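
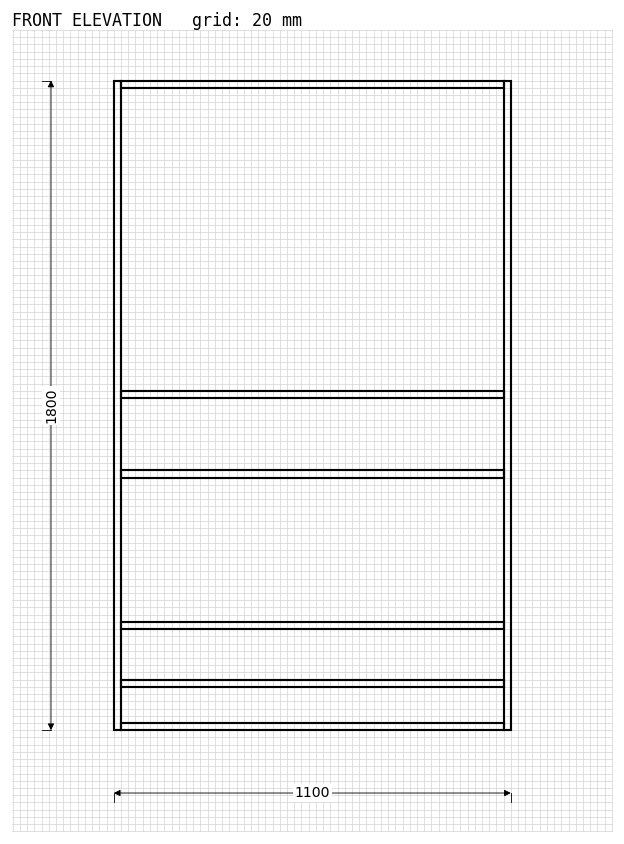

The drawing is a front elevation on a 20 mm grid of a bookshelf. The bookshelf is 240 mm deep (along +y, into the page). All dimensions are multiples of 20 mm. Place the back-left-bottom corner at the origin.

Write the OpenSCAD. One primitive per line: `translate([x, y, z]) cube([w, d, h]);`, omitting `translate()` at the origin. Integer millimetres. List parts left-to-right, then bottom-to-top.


cube([20, 240, 1800]);
translate([20, 0, 0]) cube([1060, 240, 20]);
translate([20, 0, 120]) cube([1060, 240, 20]);
translate([20, 0, 280]) cube([1060, 240, 20]);
translate([20, 0, 700]) cube([1060, 240, 20]);
translate([20, 0, 920]) cube([1060, 240, 20]);
translate([20, 0, 1780]) cube([1060, 240, 20]);
translate([1080, 0, 0]) cube([20, 240, 1800]);


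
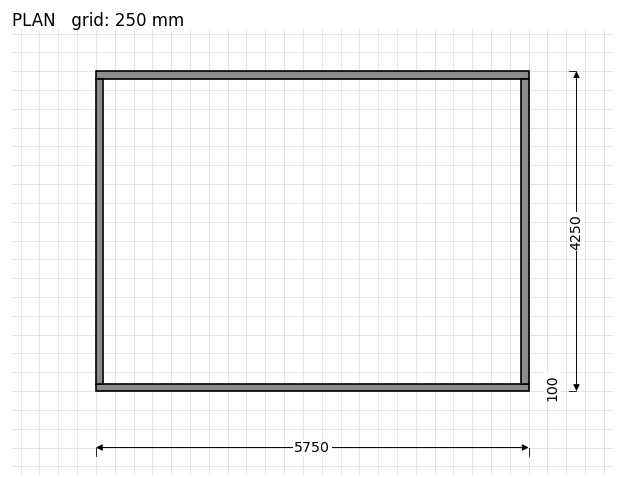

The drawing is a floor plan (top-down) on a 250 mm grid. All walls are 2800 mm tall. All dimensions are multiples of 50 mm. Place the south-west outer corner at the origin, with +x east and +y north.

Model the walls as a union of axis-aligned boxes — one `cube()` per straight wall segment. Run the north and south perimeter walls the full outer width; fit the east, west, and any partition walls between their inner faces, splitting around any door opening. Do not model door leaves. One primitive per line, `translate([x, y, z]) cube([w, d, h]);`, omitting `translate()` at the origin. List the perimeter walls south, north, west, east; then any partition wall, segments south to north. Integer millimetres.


cube([5750, 100, 2800]);
translate([0, 4150, 0]) cube([5750, 100, 2800]);
translate([0, 100, 0]) cube([100, 4050, 2800]);
translate([5650, 100, 0]) cube([100, 4050, 2800]);


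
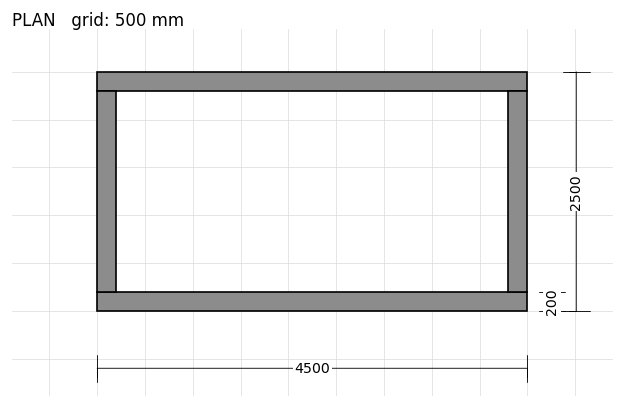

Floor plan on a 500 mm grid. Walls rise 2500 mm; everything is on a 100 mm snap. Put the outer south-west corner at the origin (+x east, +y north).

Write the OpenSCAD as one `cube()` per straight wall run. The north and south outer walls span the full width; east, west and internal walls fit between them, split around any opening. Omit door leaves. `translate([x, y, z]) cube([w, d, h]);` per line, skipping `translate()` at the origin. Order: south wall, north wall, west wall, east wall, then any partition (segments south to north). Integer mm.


cube([4500, 200, 2500]);
translate([0, 2300, 0]) cube([4500, 200, 2500]);
translate([0, 200, 0]) cube([200, 2100, 2500]);
translate([4300, 200, 0]) cube([200, 2100, 2500]);


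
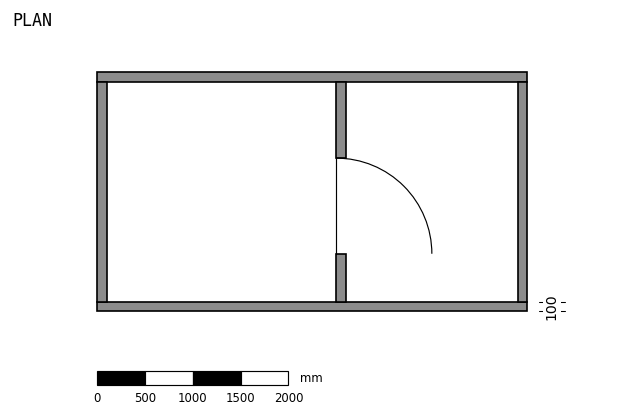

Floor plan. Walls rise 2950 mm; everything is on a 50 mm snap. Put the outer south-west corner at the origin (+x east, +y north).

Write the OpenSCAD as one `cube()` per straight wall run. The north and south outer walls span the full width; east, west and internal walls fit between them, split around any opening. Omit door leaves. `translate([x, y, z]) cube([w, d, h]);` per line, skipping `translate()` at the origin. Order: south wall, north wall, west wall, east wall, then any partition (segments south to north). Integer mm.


cube([4500, 100, 2950]);
translate([0, 2400, 0]) cube([4500, 100, 2950]);
translate([0, 100, 0]) cube([100, 2300, 2950]);
translate([4400, 100, 0]) cube([100, 2300, 2950]);
translate([2500, 100, 0]) cube([100, 500, 2950]);
translate([2500, 1600, 0]) cube([100, 800, 2950]);


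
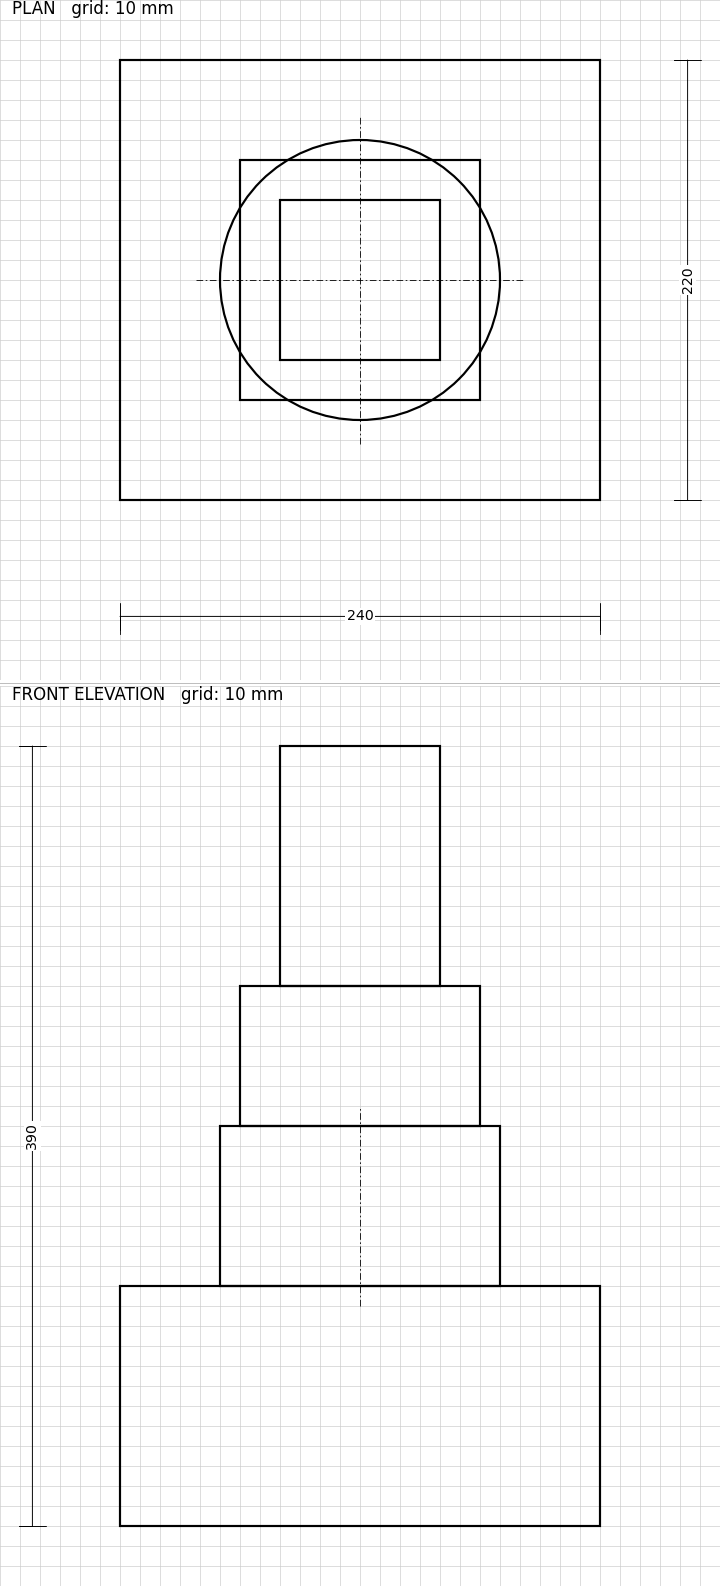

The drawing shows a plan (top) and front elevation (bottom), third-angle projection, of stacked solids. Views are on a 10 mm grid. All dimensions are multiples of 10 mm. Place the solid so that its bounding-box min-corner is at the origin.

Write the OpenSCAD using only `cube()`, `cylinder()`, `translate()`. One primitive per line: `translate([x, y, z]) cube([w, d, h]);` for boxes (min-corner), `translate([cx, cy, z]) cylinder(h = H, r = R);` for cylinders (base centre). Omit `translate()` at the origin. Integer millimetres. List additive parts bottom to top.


cube([240, 220, 120]);
translate([120, 110, 120]) cylinder(h = 80, r = 70);
translate([60, 50, 200]) cube([120, 120, 70]);
translate([80, 70, 270]) cube([80, 80, 120]);


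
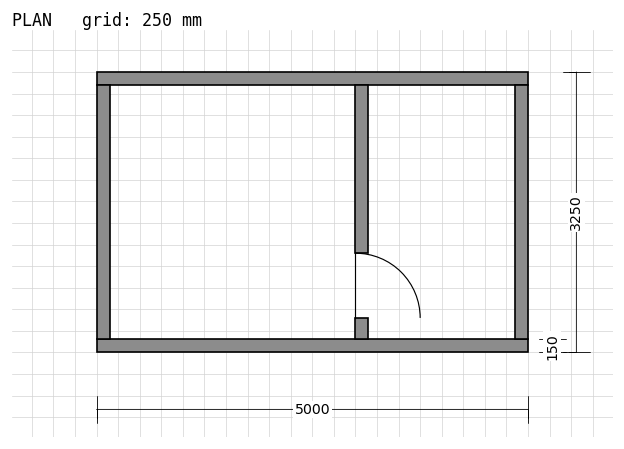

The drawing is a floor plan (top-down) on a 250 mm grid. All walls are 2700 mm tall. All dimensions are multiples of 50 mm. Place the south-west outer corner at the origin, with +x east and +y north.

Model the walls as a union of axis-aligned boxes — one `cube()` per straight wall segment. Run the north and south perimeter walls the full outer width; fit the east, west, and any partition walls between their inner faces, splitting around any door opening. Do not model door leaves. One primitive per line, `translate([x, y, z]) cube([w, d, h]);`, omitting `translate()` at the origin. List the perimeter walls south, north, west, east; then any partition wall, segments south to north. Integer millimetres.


cube([5000, 150, 2700]);
translate([0, 3100, 0]) cube([5000, 150, 2700]);
translate([0, 150, 0]) cube([150, 2950, 2700]);
translate([4850, 150, 0]) cube([150, 2950, 2700]);
translate([3000, 150, 0]) cube([150, 250, 2700]);
translate([3000, 1150, 0]) cube([150, 1950, 2700]);


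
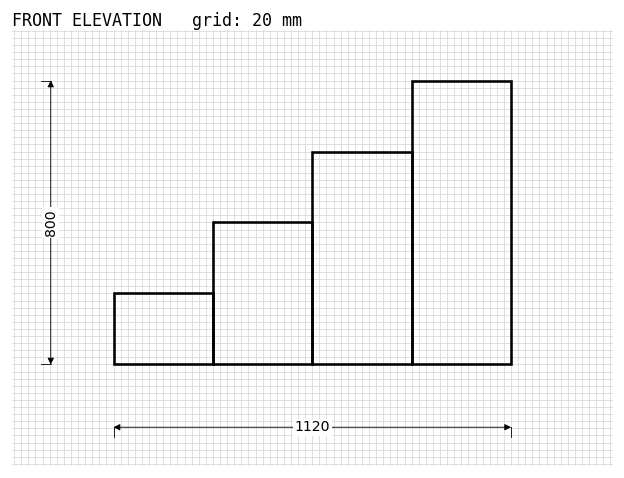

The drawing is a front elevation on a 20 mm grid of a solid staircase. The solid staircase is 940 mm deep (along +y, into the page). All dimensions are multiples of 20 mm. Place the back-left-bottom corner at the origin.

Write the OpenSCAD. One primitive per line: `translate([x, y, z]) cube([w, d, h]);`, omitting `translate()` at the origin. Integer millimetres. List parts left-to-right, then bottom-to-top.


cube([280, 940, 200]);
translate([280, 0, 0]) cube([280, 940, 400]);
translate([560, 0, 0]) cube([280, 940, 600]);
translate([840, 0, 0]) cube([280, 940, 800]);


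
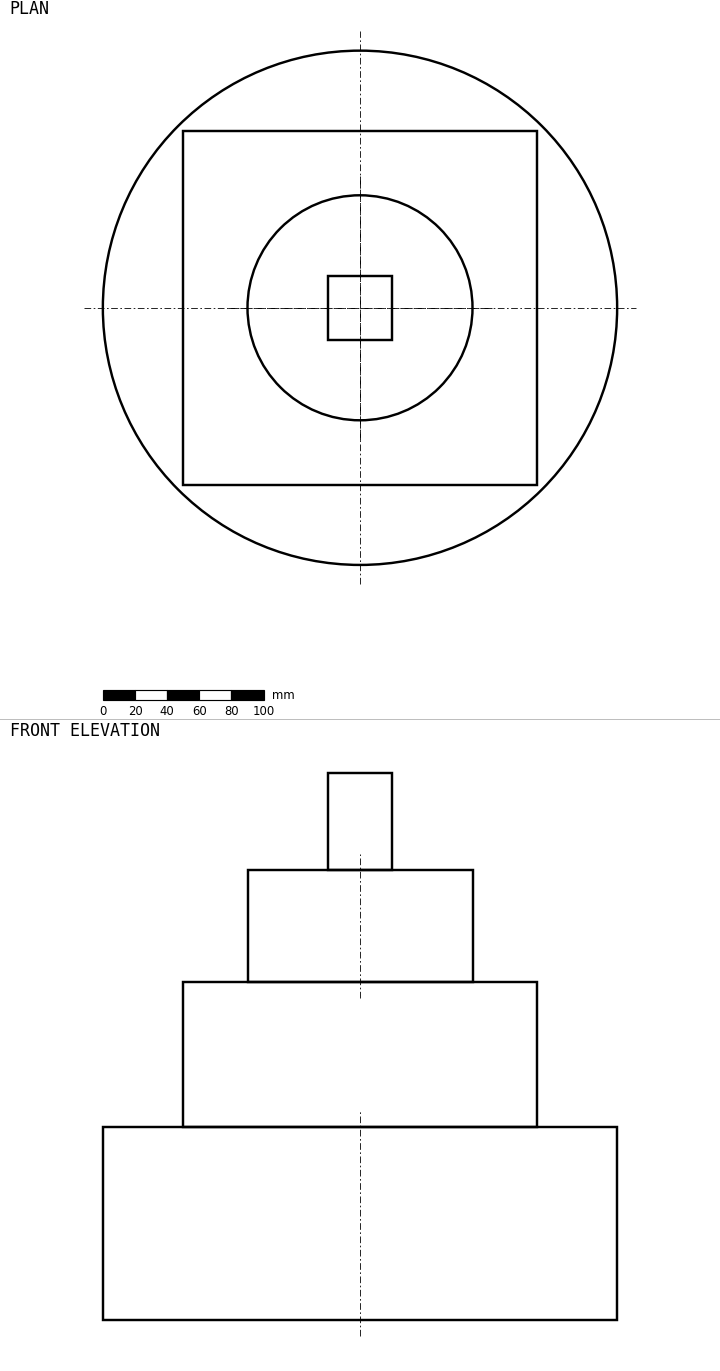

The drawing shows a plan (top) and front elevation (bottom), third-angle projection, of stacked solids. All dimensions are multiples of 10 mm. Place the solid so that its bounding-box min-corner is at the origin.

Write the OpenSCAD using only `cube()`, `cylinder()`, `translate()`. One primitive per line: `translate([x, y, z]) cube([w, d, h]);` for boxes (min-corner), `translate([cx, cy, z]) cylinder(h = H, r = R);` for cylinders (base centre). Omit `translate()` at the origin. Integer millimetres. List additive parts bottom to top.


translate([160, 160, 0]) cylinder(h = 120, r = 160);
translate([50, 50, 120]) cube([220, 220, 90]);
translate([160, 160, 210]) cylinder(h = 70, r = 70);
translate([140, 140, 280]) cube([40, 40, 60]);


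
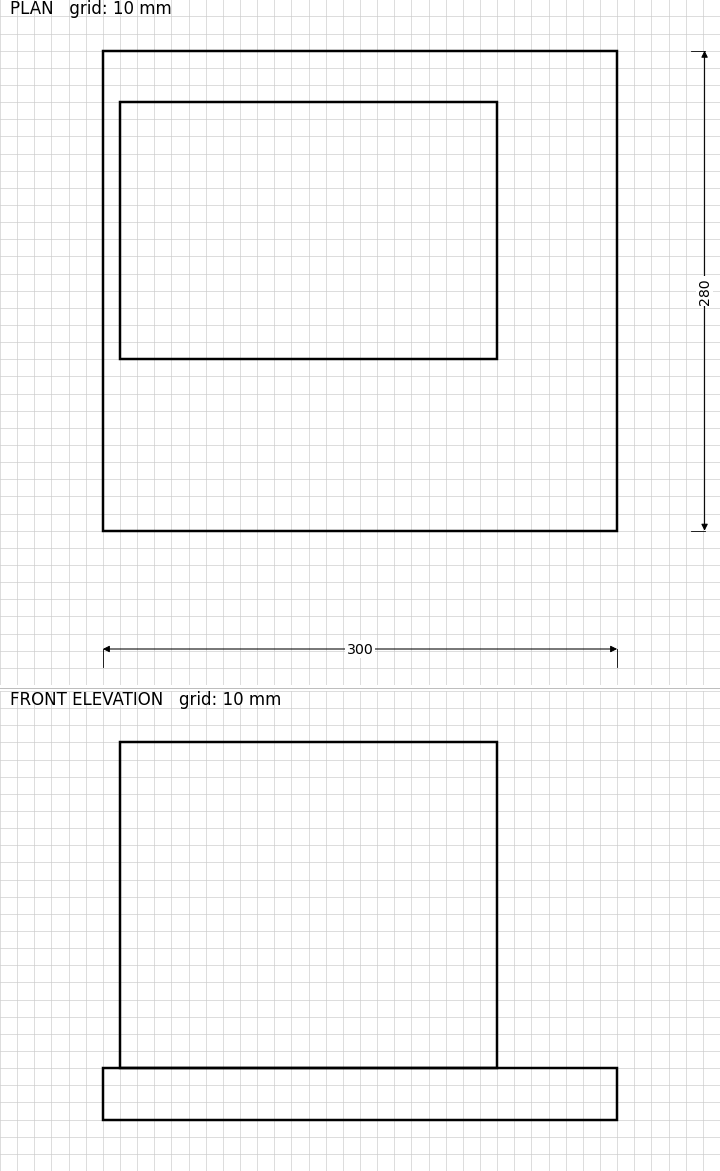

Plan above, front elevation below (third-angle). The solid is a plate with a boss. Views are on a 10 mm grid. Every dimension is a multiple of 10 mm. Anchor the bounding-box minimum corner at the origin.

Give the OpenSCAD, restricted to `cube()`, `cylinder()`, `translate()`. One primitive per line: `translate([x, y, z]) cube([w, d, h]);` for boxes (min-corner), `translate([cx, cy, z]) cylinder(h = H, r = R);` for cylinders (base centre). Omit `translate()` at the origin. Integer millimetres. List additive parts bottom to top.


cube([300, 280, 30]);
translate([10, 100, 30]) cube([220, 150, 190]);


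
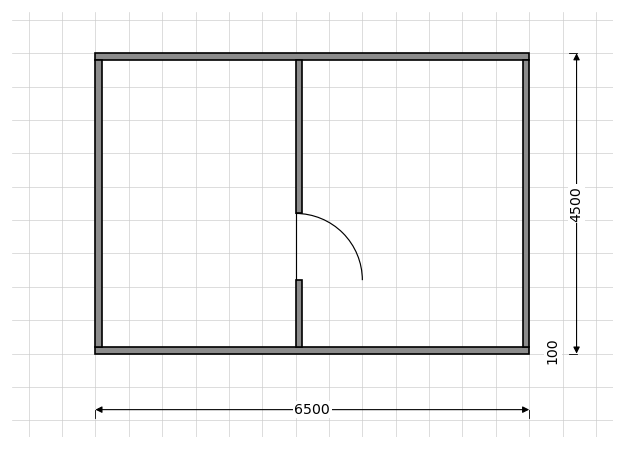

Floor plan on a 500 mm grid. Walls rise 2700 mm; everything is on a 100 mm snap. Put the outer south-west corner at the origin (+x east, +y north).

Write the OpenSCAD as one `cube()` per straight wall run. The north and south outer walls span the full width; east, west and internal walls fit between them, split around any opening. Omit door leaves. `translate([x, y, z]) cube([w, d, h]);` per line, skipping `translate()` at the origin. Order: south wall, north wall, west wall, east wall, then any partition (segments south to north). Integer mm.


cube([6500, 100, 2700]);
translate([0, 4400, 0]) cube([6500, 100, 2700]);
translate([0, 100, 0]) cube([100, 4300, 2700]);
translate([6400, 100, 0]) cube([100, 4300, 2700]);
translate([3000, 100, 0]) cube([100, 1000, 2700]);
translate([3000, 2100, 0]) cube([100, 2300, 2700]);


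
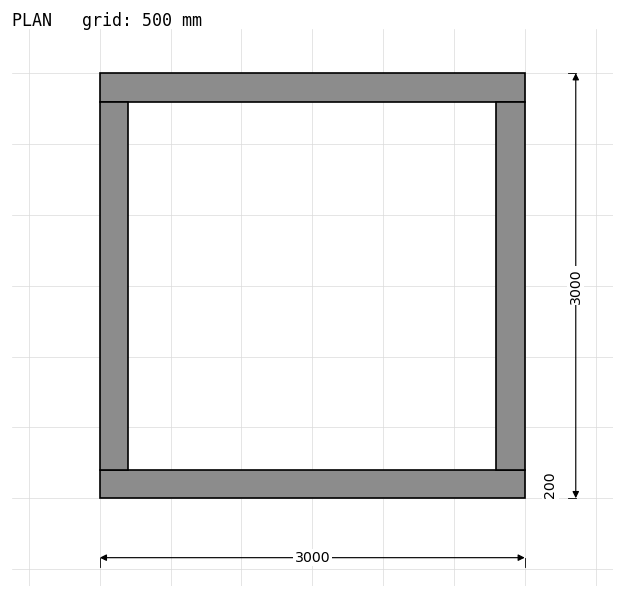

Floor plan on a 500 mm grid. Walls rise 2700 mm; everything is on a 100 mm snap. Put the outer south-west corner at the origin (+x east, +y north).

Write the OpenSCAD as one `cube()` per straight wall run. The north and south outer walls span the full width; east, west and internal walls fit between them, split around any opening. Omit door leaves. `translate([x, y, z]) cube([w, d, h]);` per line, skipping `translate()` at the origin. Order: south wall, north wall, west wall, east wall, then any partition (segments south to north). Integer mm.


cube([3000, 200, 2700]);
translate([0, 2800, 0]) cube([3000, 200, 2700]);
translate([0, 200, 0]) cube([200, 2600, 2700]);
translate([2800, 200, 0]) cube([200, 2600, 2700]);


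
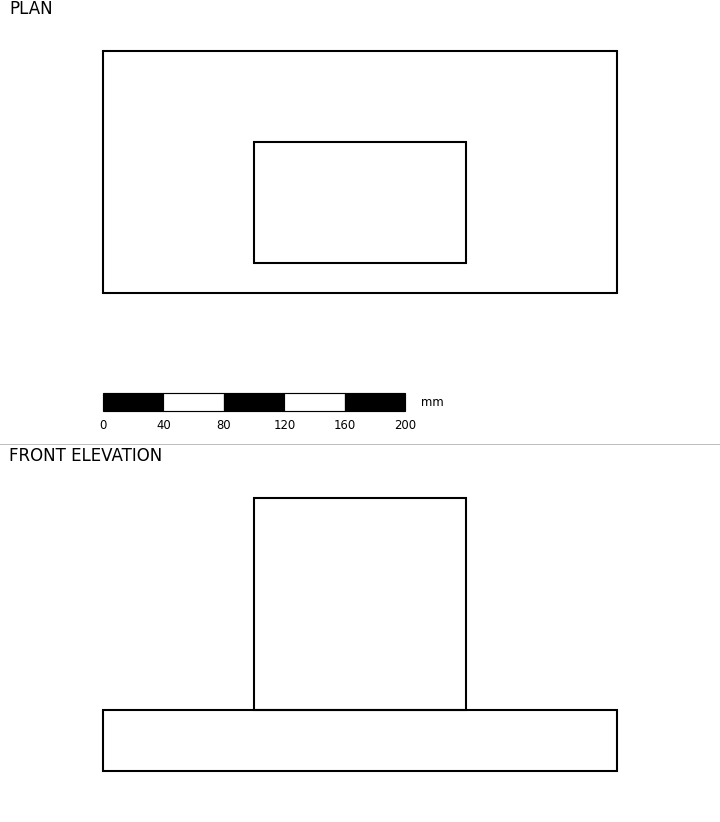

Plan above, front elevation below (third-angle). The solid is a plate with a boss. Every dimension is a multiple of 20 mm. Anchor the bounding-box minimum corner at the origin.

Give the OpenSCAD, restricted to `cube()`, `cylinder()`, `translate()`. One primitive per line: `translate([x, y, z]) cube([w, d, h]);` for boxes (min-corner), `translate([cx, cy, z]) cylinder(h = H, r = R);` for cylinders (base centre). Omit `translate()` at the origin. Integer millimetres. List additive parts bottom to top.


cube([340, 160, 40]);
translate([100, 20, 40]) cube([140, 80, 140]);


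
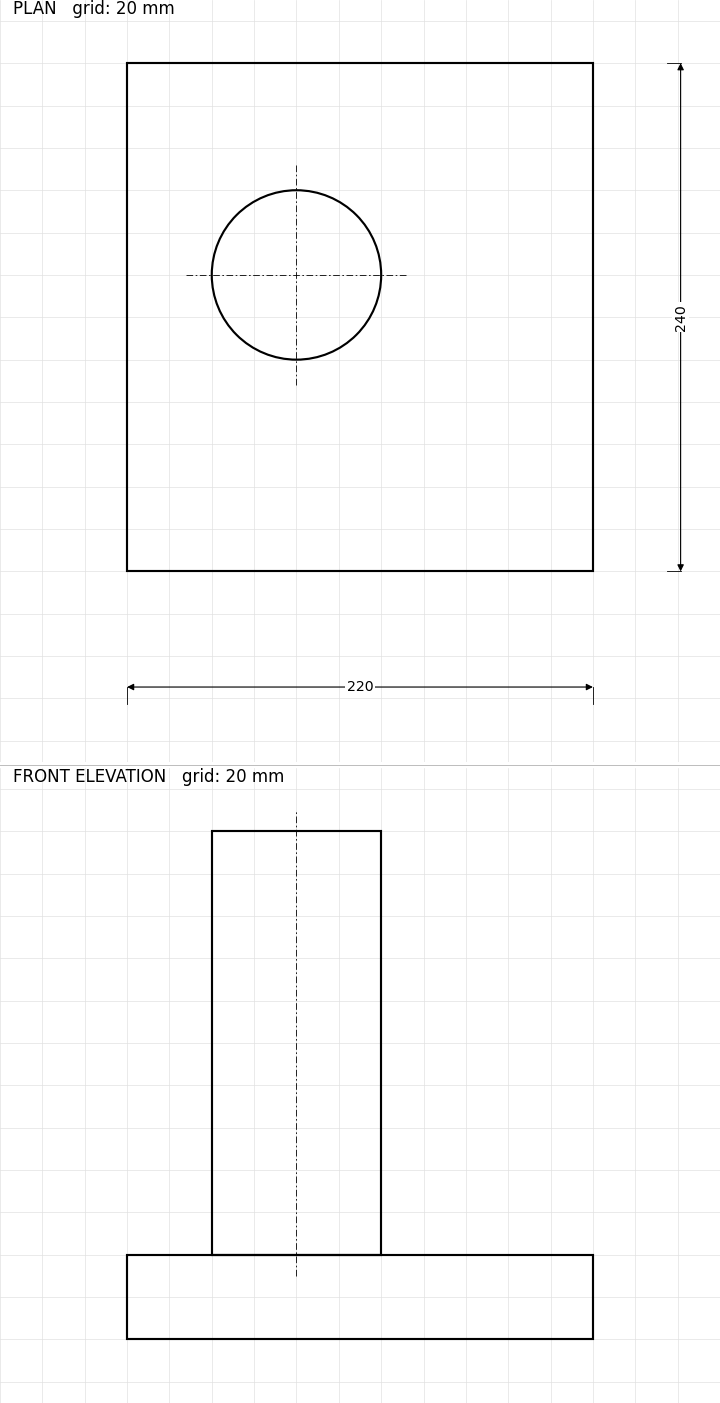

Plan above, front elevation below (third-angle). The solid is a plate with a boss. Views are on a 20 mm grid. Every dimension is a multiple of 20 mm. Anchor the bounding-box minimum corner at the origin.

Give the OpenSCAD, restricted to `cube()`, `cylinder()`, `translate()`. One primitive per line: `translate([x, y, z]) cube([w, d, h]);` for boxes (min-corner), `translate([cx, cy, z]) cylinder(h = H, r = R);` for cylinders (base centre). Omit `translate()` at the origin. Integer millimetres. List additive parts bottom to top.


cube([220, 240, 40]);
translate([80, 140, 40]) cylinder(h = 200, r = 40);


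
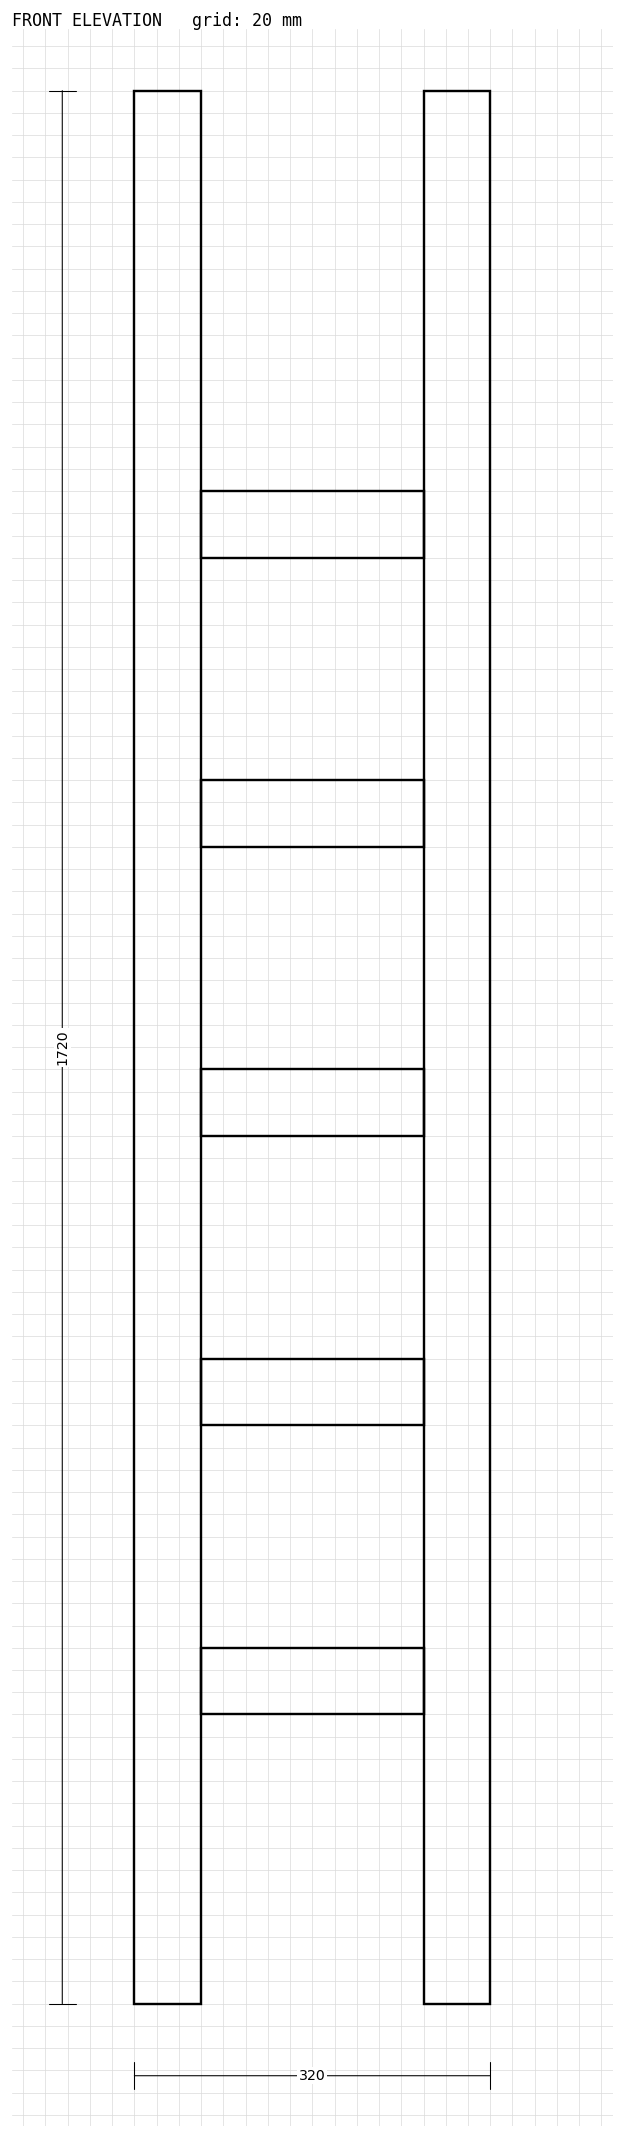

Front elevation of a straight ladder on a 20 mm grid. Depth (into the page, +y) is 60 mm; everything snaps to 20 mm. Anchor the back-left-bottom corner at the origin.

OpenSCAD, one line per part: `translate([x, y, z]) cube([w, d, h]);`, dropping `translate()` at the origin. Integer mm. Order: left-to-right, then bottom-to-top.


cube([60, 60, 1720]);
translate([60, 0, 260]) cube([200, 60, 60]);
translate([60, 0, 520]) cube([200, 60, 60]);
translate([60, 0, 780]) cube([200, 60, 60]);
translate([60, 0, 1040]) cube([200, 60, 60]);
translate([60, 0, 1300]) cube([200, 60, 60]);
translate([260, 0, 0]) cube([60, 60, 1720]);


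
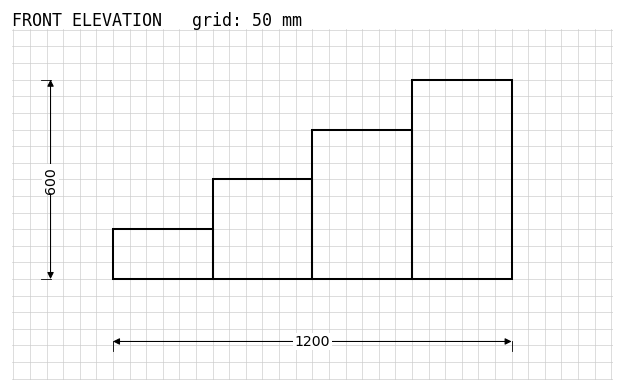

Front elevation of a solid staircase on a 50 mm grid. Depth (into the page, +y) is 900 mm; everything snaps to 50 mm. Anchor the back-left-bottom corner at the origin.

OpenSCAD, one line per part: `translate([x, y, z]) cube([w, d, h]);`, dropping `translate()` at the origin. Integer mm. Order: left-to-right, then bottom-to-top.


cube([300, 900, 150]);
translate([300, 0, 0]) cube([300, 900, 300]);
translate([600, 0, 0]) cube([300, 900, 450]);
translate([900, 0, 0]) cube([300, 900, 600]);


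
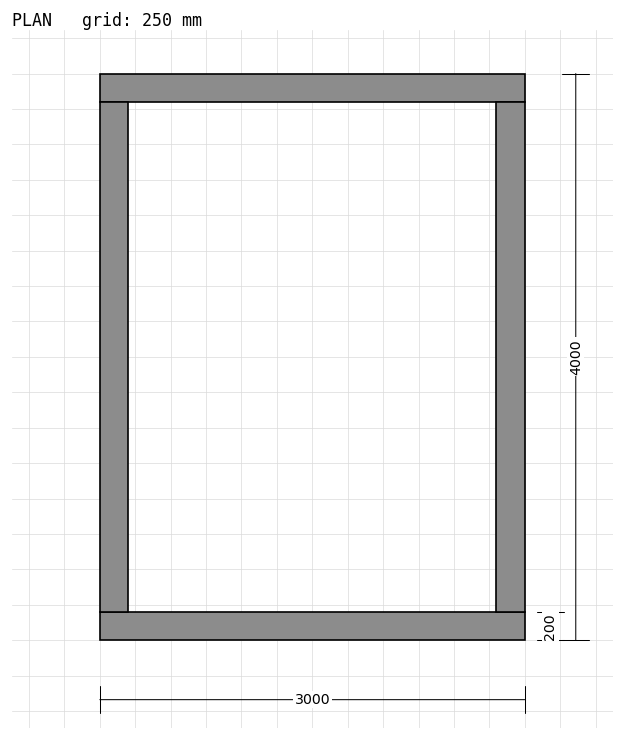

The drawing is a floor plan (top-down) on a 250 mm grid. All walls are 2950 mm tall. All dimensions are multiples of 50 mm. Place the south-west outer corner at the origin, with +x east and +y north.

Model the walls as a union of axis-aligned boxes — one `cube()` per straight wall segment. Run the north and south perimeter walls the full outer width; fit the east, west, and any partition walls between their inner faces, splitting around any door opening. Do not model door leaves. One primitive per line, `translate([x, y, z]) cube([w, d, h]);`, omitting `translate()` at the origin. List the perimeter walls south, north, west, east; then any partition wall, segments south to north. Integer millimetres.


cube([3000, 200, 2950]);
translate([0, 3800, 0]) cube([3000, 200, 2950]);
translate([0, 200, 0]) cube([200, 3600, 2950]);
translate([2800, 200, 0]) cube([200, 3600, 2950]);


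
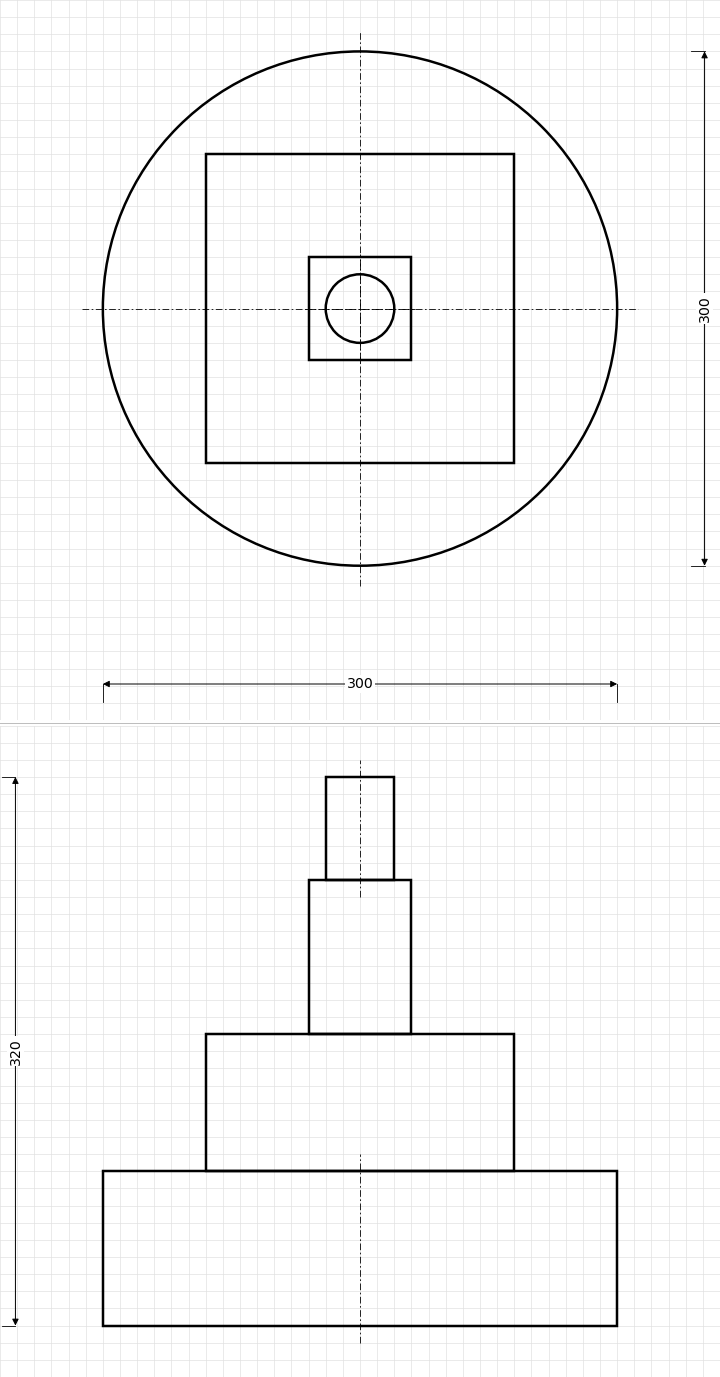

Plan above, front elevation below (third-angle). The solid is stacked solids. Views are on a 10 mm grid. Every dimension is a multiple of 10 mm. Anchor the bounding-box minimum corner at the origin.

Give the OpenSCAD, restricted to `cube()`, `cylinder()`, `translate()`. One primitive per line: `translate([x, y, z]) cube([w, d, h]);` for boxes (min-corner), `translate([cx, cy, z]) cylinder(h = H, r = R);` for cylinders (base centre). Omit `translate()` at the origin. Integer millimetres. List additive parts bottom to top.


translate([150, 150, 0]) cylinder(h = 90, r = 150);
translate([60, 60, 90]) cube([180, 180, 80]);
translate([120, 120, 170]) cube([60, 60, 90]);
translate([150, 150, 260]) cylinder(h = 60, r = 20);


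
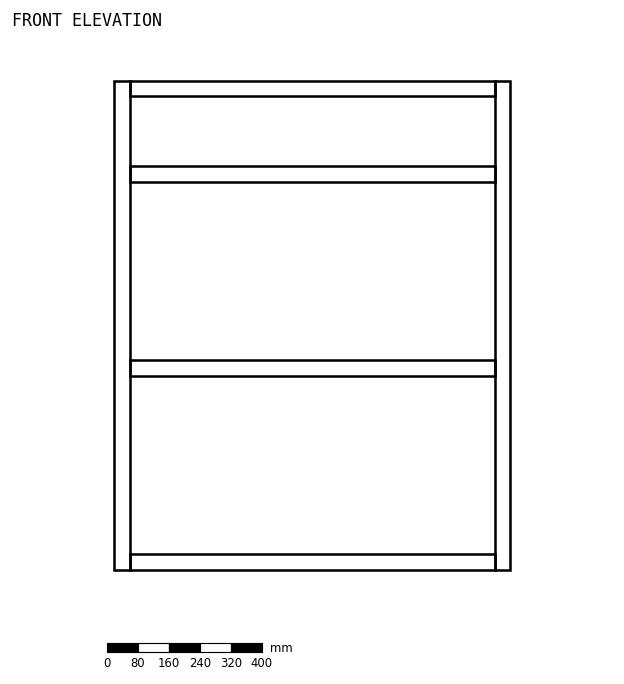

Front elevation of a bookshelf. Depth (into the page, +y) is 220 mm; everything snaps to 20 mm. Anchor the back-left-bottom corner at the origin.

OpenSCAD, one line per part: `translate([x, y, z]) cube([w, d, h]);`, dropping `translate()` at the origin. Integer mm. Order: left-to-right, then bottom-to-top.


cube([40, 220, 1260]);
translate([40, 0, 0]) cube([940, 220, 40]);
translate([40, 0, 500]) cube([940, 220, 40]);
translate([40, 0, 1000]) cube([940, 220, 40]);
translate([40, 0, 1220]) cube([940, 220, 40]);
translate([980, 0, 0]) cube([40, 220, 1260]);


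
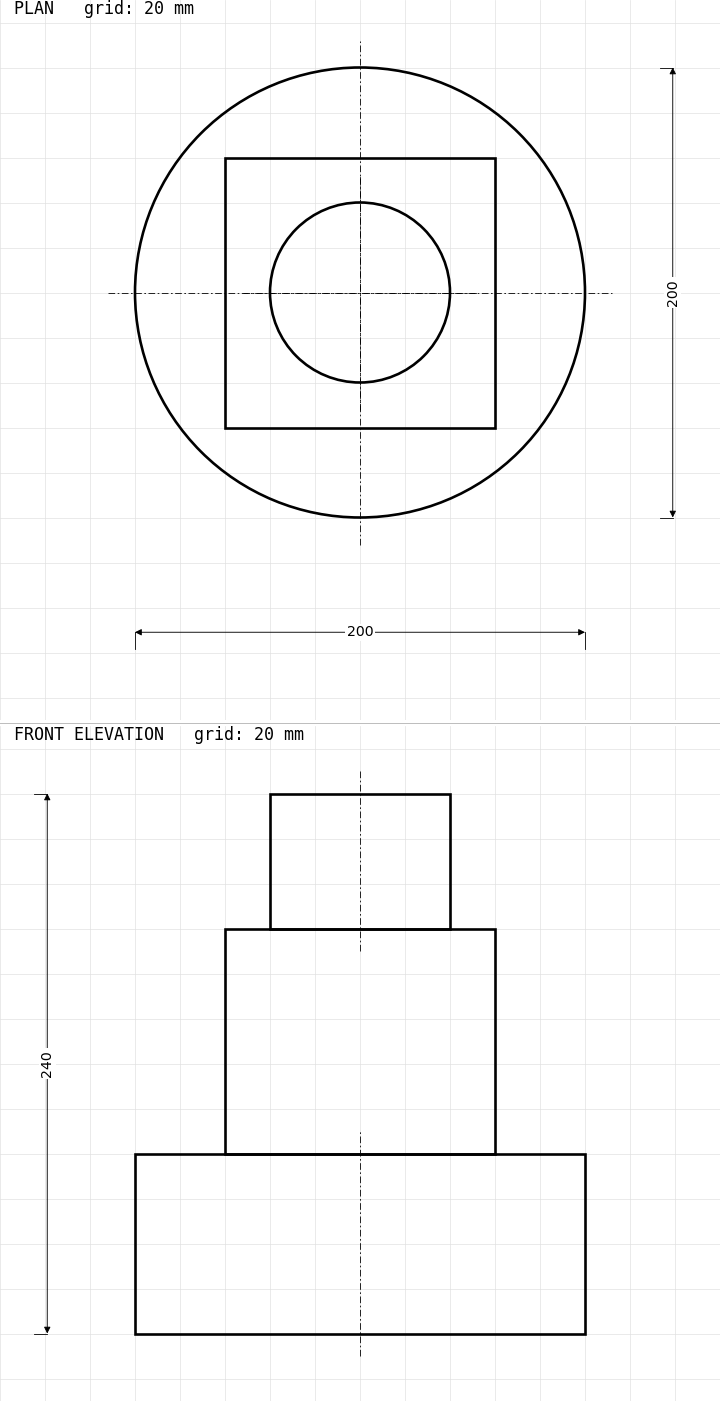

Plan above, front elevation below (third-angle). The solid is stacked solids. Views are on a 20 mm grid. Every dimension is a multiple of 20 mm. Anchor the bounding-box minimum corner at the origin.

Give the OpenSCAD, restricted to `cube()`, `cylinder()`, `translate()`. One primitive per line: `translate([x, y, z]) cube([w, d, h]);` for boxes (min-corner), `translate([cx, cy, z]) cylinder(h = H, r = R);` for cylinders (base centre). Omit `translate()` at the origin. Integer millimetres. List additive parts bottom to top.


translate([100, 100, 0]) cylinder(h = 80, r = 100);
translate([40, 40, 80]) cube([120, 120, 100]);
translate([100, 100, 180]) cylinder(h = 60, r = 40);


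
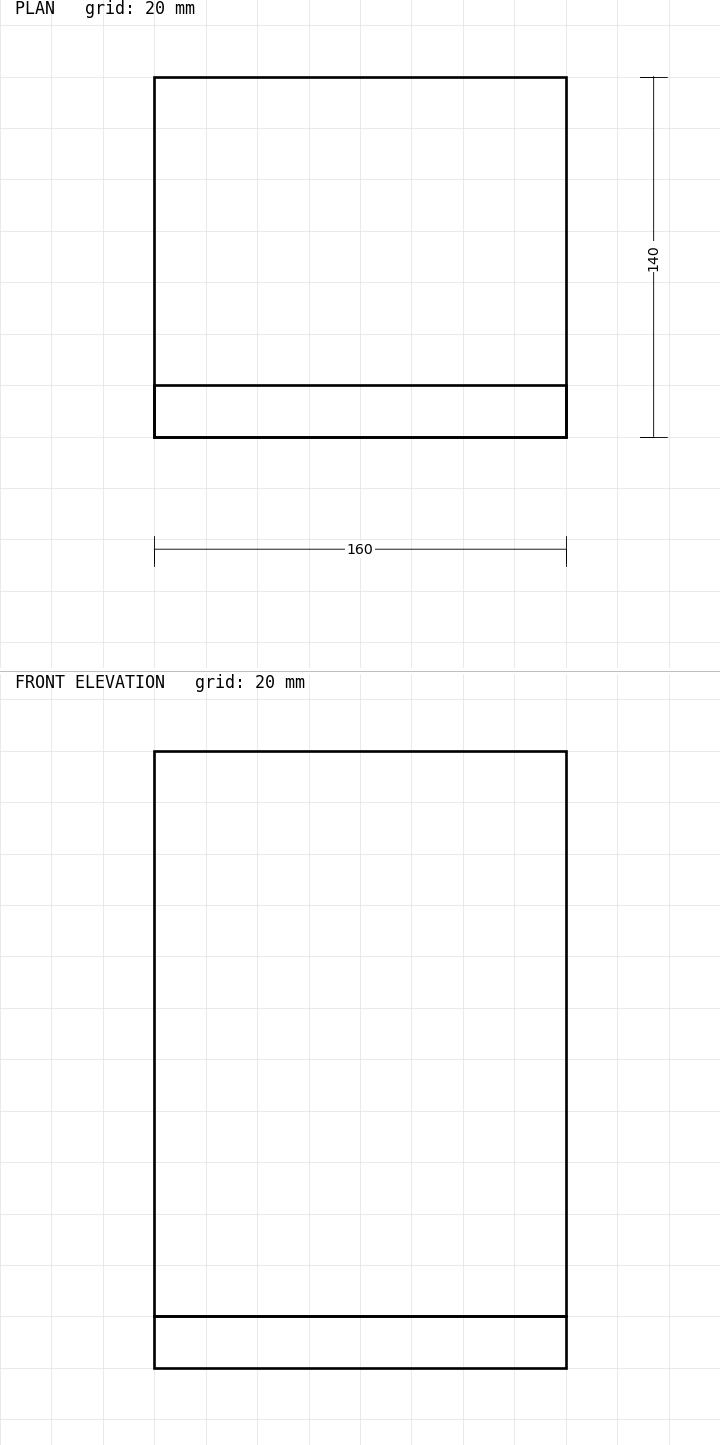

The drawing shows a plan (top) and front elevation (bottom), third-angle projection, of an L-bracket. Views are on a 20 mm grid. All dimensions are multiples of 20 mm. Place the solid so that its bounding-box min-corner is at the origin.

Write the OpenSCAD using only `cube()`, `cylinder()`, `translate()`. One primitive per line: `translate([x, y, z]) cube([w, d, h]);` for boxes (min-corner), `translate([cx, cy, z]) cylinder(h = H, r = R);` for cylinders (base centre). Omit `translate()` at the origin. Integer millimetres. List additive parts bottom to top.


cube([160, 140, 20]);
translate([0, 0, 20]) cube([160, 20, 220]);


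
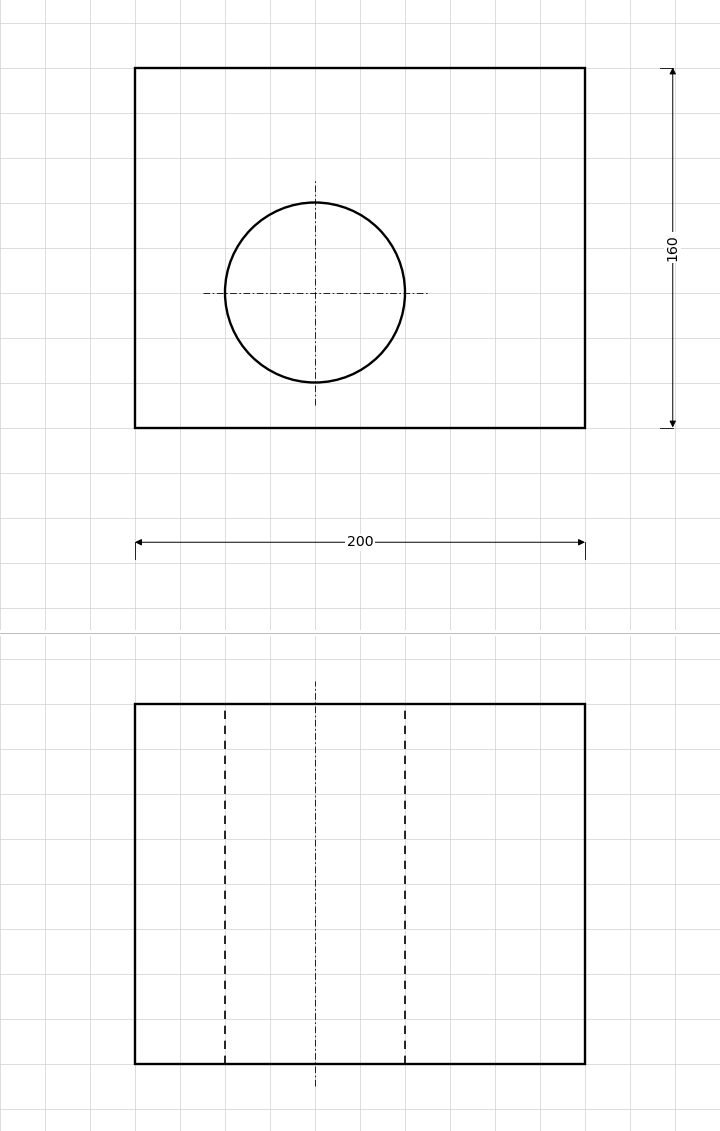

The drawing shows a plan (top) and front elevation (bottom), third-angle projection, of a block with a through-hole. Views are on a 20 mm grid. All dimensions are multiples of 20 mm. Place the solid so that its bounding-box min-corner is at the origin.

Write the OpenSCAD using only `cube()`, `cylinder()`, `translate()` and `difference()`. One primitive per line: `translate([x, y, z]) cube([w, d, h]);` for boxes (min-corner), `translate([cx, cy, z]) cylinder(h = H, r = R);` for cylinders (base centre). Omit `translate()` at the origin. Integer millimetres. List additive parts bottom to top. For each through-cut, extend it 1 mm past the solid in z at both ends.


difference() {
  cube([200, 160, 160]);
  translate([80, 60, -1]) cylinder(h = 162, r = 40);
}


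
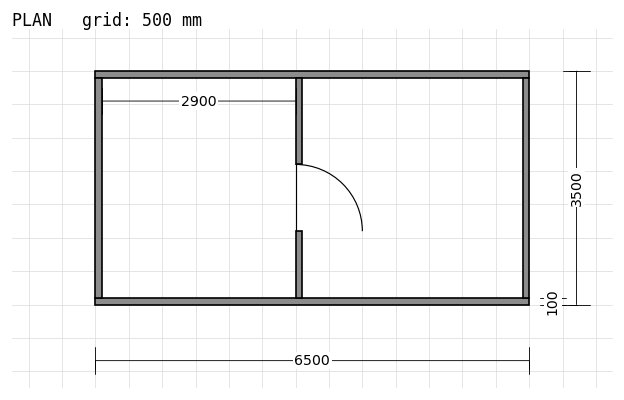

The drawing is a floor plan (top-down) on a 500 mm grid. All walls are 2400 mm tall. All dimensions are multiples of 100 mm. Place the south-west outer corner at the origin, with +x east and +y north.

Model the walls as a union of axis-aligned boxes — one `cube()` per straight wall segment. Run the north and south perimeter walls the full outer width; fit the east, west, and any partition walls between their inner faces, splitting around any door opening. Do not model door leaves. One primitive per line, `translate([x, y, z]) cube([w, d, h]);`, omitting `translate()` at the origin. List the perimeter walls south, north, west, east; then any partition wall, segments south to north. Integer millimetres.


cube([6500, 100, 2400]);
translate([0, 3400, 0]) cube([6500, 100, 2400]);
translate([0, 100, 0]) cube([100, 3300, 2400]);
translate([6400, 100, 0]) cube([100, 3300, 2400]);
translate([3000, 100, 0]) cube([100, 1000, 2400]);
translate([3000, 2100, 0]) cube([100, 1300, 2400]);


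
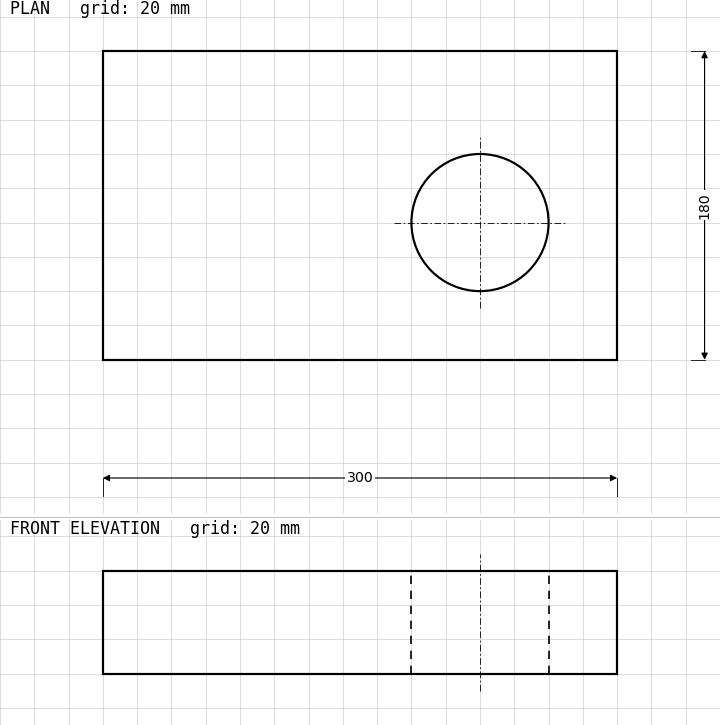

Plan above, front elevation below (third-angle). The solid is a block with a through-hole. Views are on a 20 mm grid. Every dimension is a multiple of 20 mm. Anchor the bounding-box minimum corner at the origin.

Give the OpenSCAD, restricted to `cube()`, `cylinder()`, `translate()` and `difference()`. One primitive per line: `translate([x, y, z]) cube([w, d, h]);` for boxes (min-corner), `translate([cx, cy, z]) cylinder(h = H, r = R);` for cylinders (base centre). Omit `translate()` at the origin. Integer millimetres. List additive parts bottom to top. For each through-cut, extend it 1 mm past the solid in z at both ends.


difference() {
  cube([300, 180, 60]);
  translate([220, 80, -1]) cylinder(h = 62, r = 40);
}


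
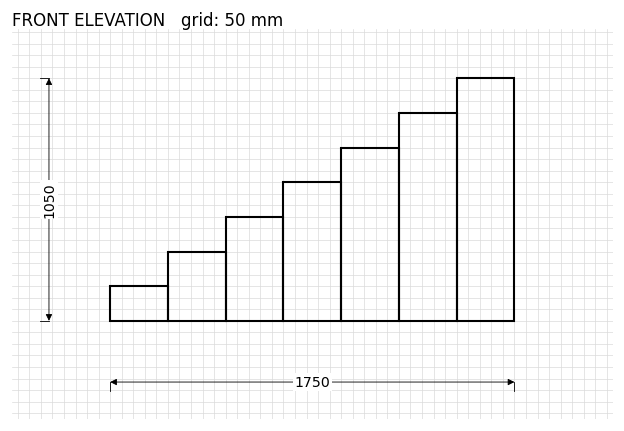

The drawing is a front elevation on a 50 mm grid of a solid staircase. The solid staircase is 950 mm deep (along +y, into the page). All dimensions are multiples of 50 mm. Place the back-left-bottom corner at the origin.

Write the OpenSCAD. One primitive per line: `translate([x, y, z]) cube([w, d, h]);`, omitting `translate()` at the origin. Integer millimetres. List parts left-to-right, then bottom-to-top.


cube([250, 950, 150]);
translate([250, 0, 0]) cube([250, 950, 300]);
translate([500, 0, 0]) cube([250, 950, 450]);
translate([750, 0, 0]) cube([250, 950, 600]);
translate([1000, 0, 0]) cube([250, 950, 750]);
translate([1250, 0, 0]) cube([250, 950, 900]);
translate([1500, 0, 0]) cube([250, 950, 1050]);


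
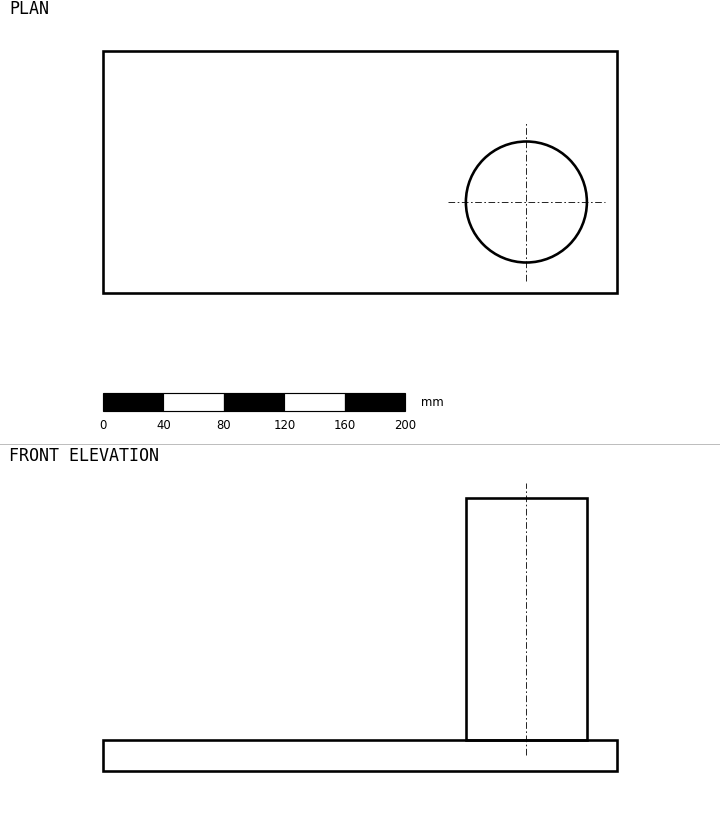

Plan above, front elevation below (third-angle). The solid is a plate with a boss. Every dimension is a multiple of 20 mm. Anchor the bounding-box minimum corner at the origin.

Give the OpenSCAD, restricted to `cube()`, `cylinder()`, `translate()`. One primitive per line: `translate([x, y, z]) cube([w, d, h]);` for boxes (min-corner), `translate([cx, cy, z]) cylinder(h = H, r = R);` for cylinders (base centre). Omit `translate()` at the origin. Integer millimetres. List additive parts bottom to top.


cube([340, 160, 20]);
translate([280, 60, 20]) cylinder(h = 160, r = 40);


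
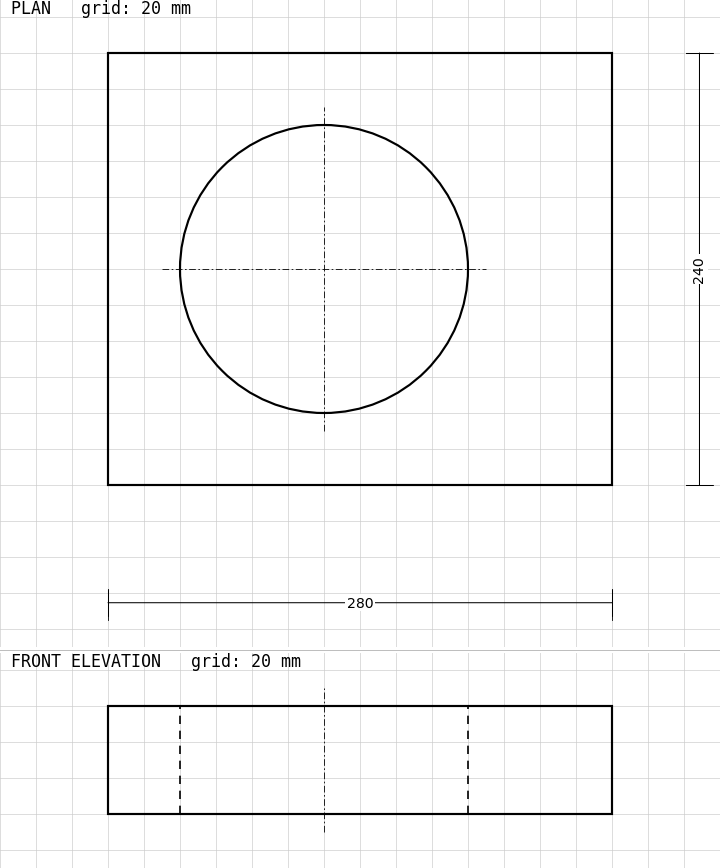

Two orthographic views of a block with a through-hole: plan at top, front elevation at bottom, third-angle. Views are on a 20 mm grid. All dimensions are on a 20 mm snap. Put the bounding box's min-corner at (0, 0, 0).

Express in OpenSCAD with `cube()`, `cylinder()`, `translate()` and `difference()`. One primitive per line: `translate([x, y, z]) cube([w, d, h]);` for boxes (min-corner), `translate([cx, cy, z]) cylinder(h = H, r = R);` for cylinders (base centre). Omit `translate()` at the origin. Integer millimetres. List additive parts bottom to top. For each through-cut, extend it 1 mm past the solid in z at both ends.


difference() {
  cube([280, 240, 60]);
  translate([120, 120, -1]) cylinder(h = 62, r = 80);
}


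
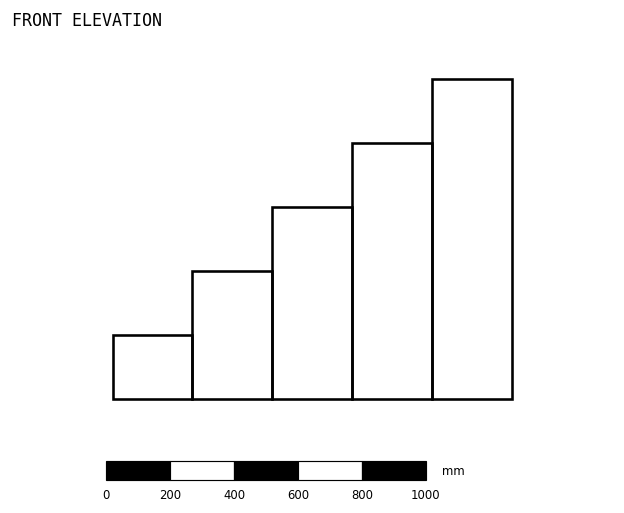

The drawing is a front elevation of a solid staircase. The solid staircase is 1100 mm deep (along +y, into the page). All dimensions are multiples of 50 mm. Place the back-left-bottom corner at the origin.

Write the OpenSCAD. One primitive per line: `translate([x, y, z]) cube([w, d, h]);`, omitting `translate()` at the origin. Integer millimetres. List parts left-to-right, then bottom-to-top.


cube([250, 1100, 200]);
translate([250, 0, 0]) cube([250, 1100, 400]);
translate([500, 0, 0]) cube([250, 1100, 600]);
translate([750, 0, 0]) cube([250, 1100, 800]);
translate([1000, 0, 0]) cube([250, 1100, 1000]);


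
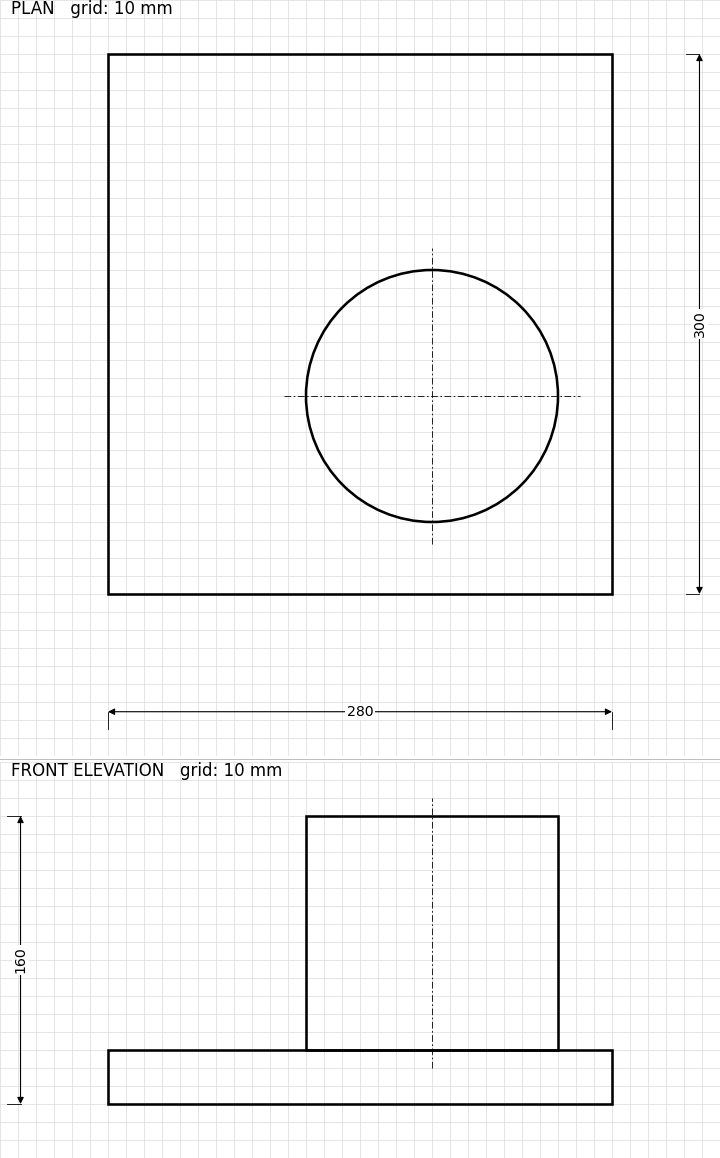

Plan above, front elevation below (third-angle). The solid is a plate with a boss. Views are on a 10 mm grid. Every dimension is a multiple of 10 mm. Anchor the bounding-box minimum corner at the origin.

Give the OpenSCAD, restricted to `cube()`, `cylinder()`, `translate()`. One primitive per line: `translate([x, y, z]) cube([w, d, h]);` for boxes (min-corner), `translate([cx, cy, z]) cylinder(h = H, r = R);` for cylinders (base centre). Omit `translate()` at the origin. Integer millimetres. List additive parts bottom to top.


cube([280, 300, 30]);
translate([180, 110, 30]) cylinder(h = 130, r = 70);


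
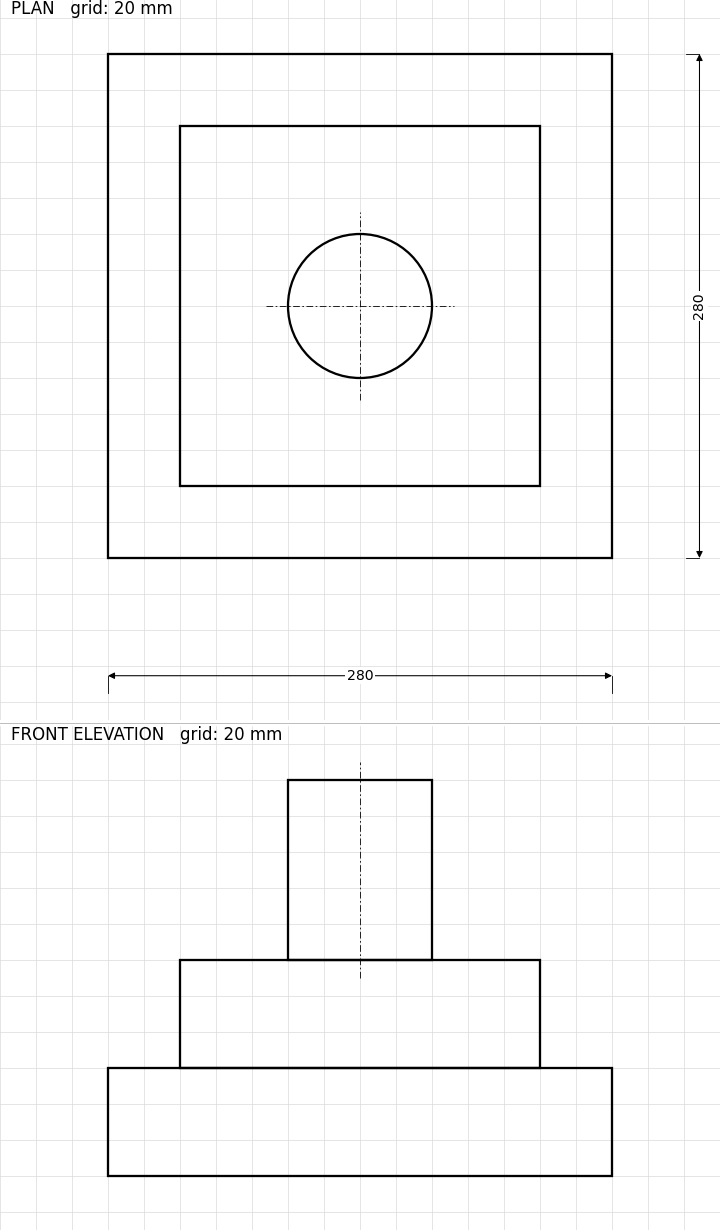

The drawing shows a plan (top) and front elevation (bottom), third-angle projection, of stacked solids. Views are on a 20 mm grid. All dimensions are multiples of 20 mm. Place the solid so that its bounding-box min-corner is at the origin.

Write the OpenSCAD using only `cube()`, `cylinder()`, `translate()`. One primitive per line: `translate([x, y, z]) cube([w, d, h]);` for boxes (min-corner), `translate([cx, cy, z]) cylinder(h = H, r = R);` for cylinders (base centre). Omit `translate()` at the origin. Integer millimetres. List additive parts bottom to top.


cube([280, 280, 60]);
translate([40, 40, 60]) cube([200, 200, 60]);
translate([140, 140, 120]) cylinder(h = 100, r = 40);


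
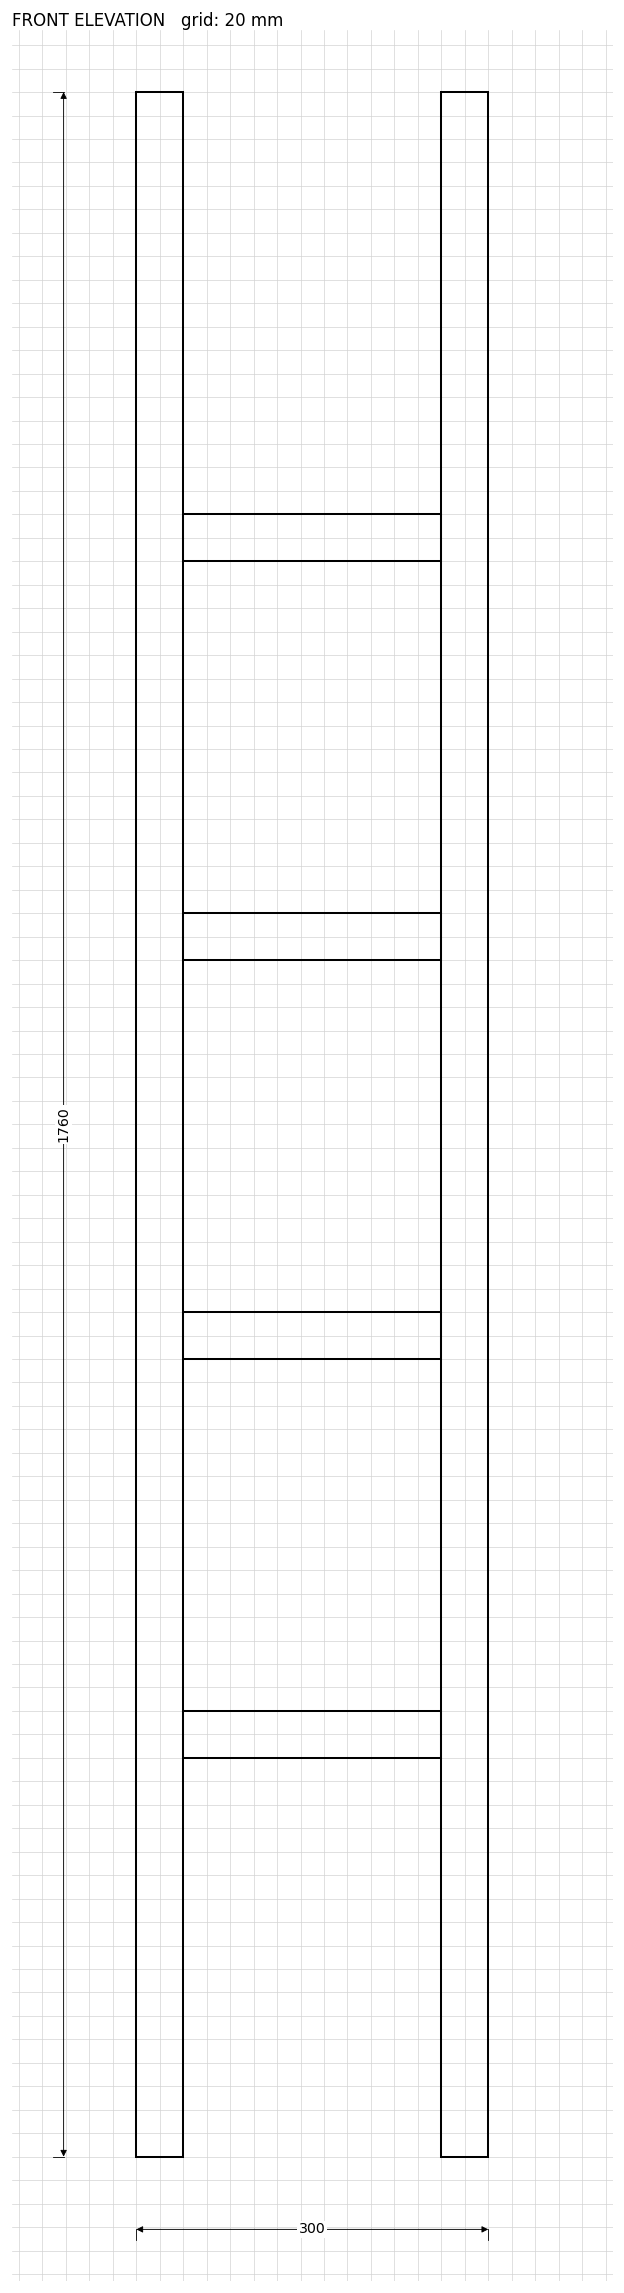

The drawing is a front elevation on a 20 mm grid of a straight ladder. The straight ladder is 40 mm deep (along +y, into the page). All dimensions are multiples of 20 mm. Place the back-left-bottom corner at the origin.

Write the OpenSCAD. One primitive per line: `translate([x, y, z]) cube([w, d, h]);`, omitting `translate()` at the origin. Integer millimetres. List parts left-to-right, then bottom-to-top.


cube([40, 40, 1760]);
translate([40, 0, 340]) cube([220, 40, 40]);
translate([40, 0, 680]) cube([220, 40, 40]);
translate([40, 0, 1020]) cube([220, 40, 40]);
translate([40, 0, 1360]) cube([220, 40, 40]);
translate([260, 0, 0]) cube([40, 40, 1760]);


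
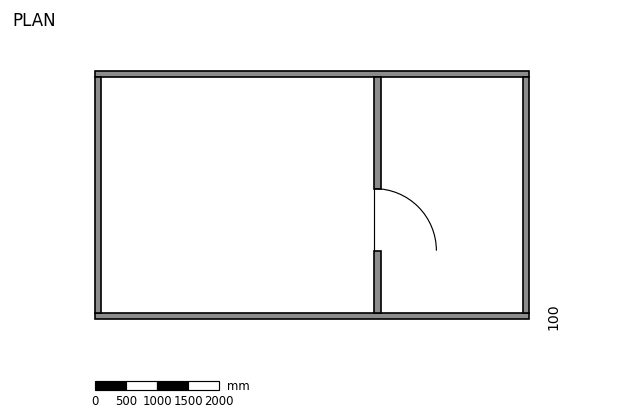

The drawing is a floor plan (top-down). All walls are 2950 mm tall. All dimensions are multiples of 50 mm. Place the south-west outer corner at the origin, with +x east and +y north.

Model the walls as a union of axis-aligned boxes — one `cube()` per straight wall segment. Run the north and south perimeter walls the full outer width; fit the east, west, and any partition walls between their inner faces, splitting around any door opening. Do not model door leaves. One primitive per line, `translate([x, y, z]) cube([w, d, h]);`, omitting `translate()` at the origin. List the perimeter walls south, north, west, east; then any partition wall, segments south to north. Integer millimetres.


cube([7000, 100, 2950]);
translate([0, 3900, 0]) cube([7000, 100, 2950]);
translate([0, 100, 0]) cube([100, 3800, 2950]);
translate([6900, 100, 0]) cube([100, 3800, 2950]);
translate([4500, 100, 0]) cube([100, 1000, 2950]);
translate([4500, 2100, 0]) cube([100, 1800, 2950]);


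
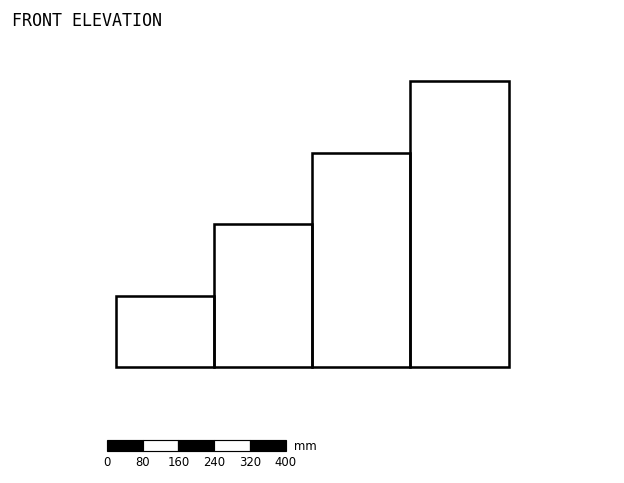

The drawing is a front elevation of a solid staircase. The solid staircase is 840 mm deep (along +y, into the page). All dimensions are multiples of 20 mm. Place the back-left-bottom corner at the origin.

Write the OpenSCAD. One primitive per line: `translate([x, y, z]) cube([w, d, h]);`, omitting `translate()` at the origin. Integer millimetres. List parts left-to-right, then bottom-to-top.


cube([220, 840, 160]);
translate([220, 0, 0]) cube([220, 840, 320]);
translate([440, 0, 0]) cube([220, 840, 480]);
translate([660, 0, 0]) cube([220, 840, 640]);


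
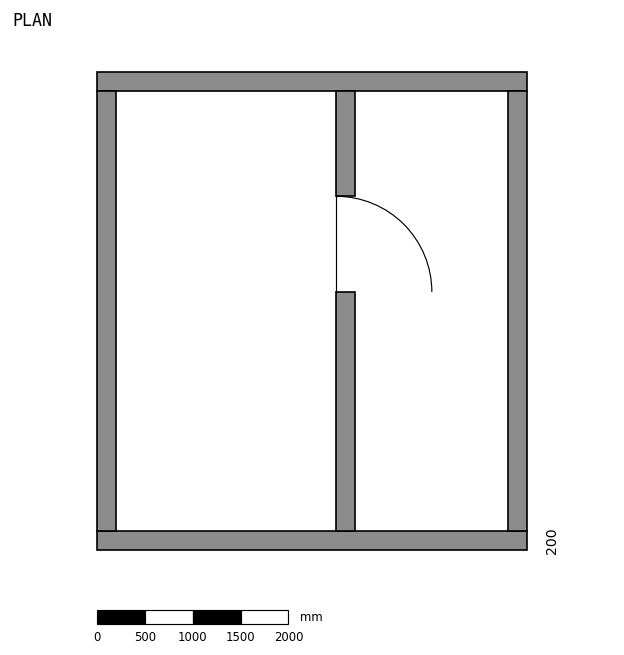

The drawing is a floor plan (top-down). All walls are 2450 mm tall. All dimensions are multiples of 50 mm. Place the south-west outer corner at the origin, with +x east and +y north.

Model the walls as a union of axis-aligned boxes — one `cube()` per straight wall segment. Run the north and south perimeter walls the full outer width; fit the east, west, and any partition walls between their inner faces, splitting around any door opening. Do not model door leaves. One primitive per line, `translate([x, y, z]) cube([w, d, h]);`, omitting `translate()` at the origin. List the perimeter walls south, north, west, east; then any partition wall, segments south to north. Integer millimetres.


cube([4500, 200, 2450]);
translate([0, 4800, 0]) cube([4500, 200, 2450]);
translate([0, 200, 0]) cube([200, 4600, 2450]);
translate([4300, 200, 0]) cube([200, 4600, 2450]);
translate([2500, 200, 0]) cube([200, 2500, 2450]);
translate([2500, 3700, 0]) cube([200, 1100, 2450]);


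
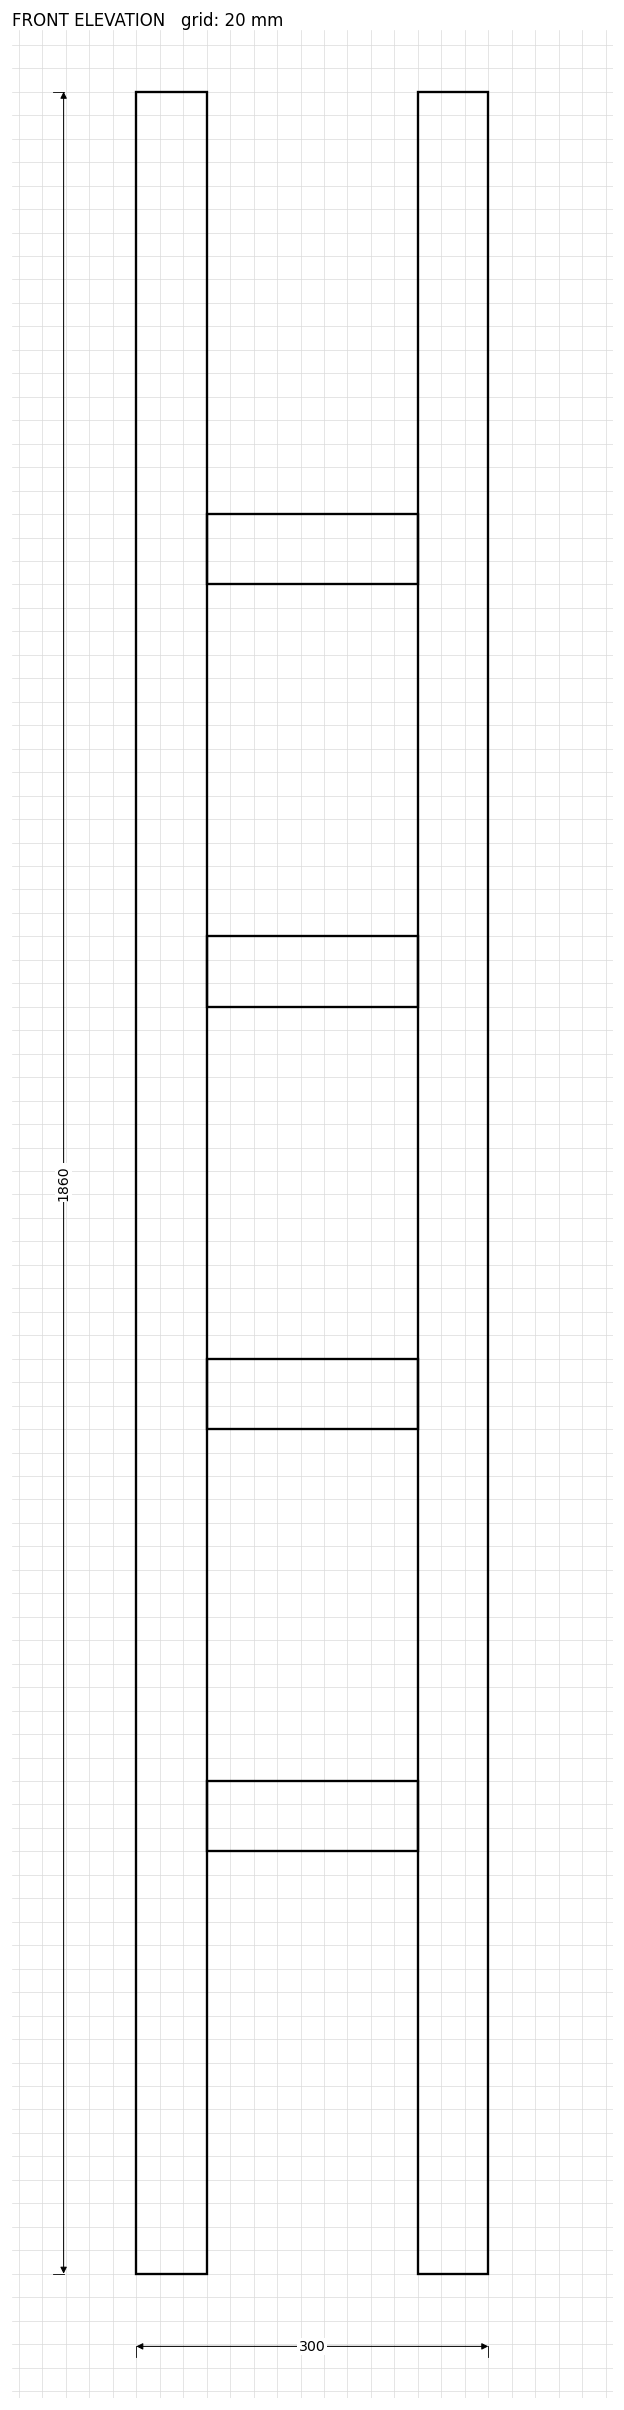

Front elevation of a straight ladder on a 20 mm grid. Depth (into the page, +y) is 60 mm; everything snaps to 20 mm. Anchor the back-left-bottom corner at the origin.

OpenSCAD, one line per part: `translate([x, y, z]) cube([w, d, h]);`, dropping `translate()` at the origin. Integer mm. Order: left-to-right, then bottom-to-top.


cube([60, 60, 1860]);
translate([60, 0, 360]) cube([180, 60, 60]);
translate([60, 0, 720]) cube([180, 60, 60]);
translate([60, 0, 1080]) cube([180, 60, 60]);
translate([60, 0, 1440]) cube([180, 60, 60]);
translate([240, 0, 0]) cube([60, 60, 1860]);


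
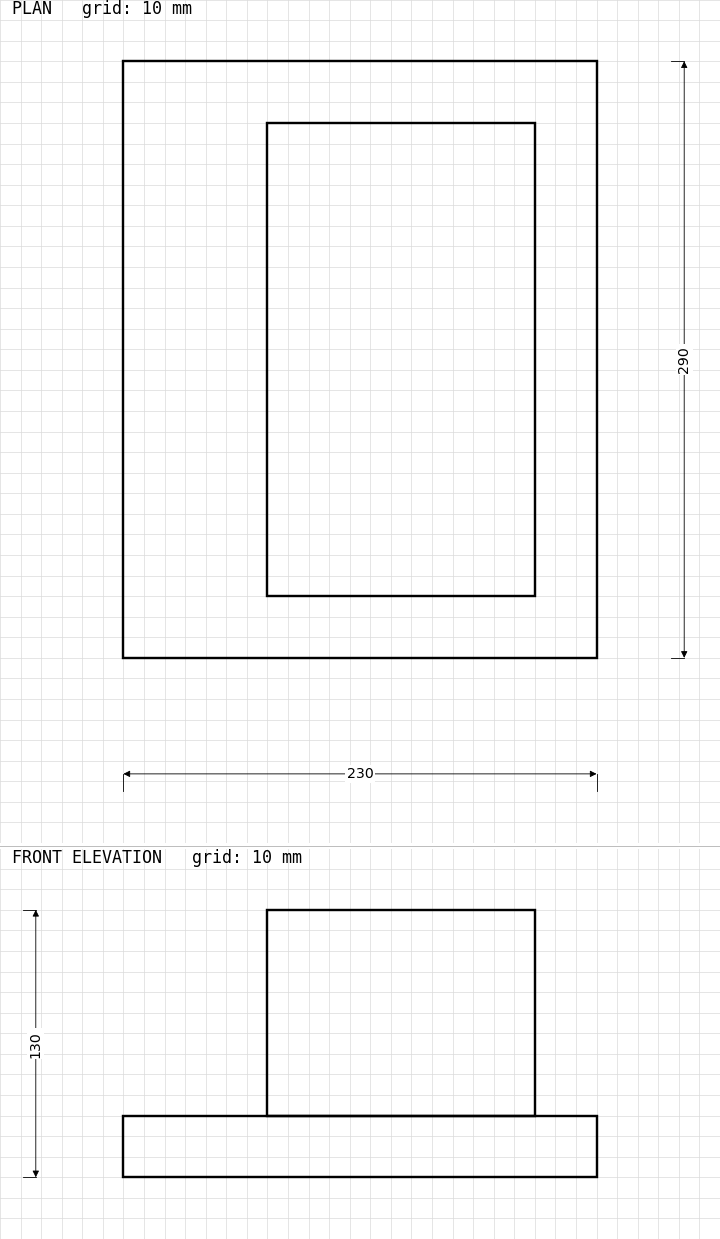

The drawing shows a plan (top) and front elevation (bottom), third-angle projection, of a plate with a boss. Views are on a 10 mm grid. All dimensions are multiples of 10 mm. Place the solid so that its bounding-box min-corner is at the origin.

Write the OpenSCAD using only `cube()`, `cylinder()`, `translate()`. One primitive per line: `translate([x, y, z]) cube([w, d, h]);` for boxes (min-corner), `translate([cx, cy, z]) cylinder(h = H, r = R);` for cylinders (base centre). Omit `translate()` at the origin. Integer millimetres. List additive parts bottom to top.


cube([230, 290, 30]);
translate([70, 30, 30]) cube([130, 230, 100]);
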